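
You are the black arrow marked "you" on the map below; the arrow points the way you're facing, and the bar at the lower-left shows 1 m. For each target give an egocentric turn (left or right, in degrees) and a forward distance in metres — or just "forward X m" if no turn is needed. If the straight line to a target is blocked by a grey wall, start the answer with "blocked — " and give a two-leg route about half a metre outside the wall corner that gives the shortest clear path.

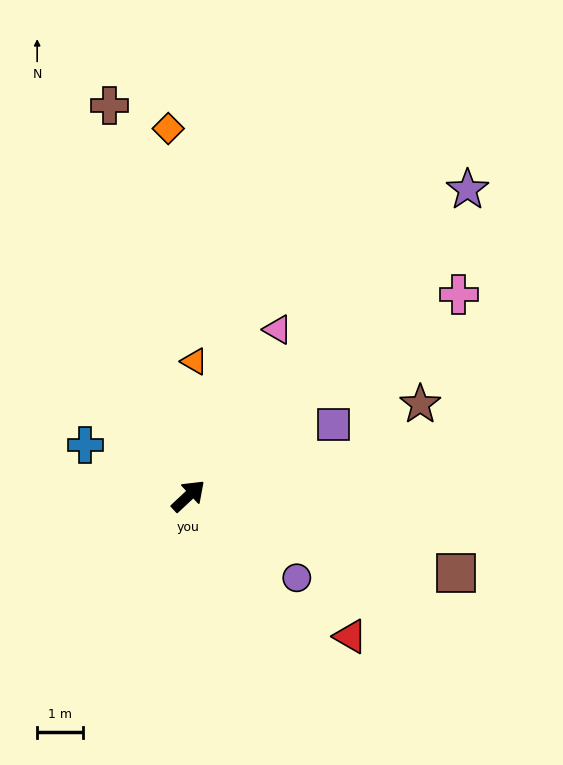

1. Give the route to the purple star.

turn left 5°, forward 9.1 m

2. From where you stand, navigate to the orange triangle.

turn left 44°, forward 3.0 m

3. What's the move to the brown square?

turn right 59°, forward 6.1 m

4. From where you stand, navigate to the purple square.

turn right 17°, forward 3.6 m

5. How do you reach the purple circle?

turn right 80°, forward 3.0 m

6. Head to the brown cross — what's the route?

turn left 58°, forward 8.8 m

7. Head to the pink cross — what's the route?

turn right 6°, forward 7.4 m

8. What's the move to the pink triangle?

turn left 19°, forward 4.2 m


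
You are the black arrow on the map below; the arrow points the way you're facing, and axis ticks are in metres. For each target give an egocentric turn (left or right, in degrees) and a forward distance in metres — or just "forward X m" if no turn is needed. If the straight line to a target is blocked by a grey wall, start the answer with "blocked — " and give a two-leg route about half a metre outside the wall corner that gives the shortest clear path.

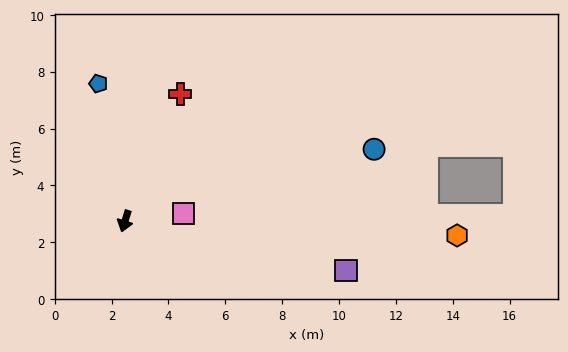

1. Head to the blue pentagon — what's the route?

turn right 152°, forward 4.9 m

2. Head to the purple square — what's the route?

turn left 94°, forward 8.0 m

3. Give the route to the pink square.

turn left 114°, forward 2.1 m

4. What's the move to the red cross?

turn left 174°, forward 4.9 m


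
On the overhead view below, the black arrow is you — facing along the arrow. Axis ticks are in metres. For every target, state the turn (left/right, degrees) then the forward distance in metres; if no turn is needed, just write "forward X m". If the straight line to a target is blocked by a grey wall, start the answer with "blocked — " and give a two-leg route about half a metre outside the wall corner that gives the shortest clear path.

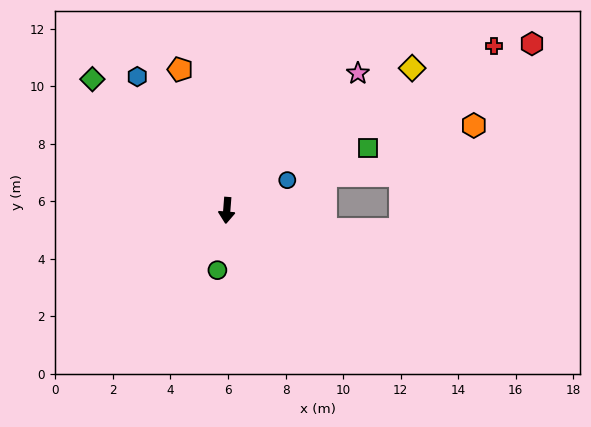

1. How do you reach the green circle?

turn right 5°, forward 2.1 m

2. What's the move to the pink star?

turn left 141°, forward 6.6 m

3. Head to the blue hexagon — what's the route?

turn right 142°, forward 5.6 m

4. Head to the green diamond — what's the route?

turn right 130°, forward 6.5 m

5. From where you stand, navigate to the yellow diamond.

turn left 132°, forward 8.1 m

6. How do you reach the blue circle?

turn left 121°, forward 2.4 m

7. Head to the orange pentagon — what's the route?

turn right 157°, forward 5.2 m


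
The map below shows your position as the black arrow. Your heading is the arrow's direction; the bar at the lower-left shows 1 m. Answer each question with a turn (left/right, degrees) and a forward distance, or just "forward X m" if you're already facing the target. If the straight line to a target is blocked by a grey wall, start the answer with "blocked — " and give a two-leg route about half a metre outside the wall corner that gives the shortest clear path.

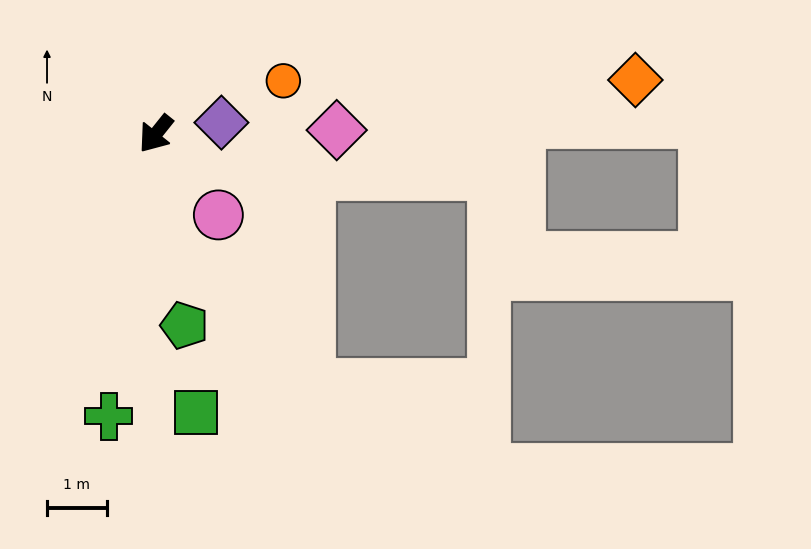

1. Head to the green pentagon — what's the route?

turn left 47°, forward 3.2 m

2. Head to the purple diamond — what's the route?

turn left 139°, forward 1.1 m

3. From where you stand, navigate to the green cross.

turn left 29°, forward 4.8 m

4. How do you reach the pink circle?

turn left 76°, forward 1.7 m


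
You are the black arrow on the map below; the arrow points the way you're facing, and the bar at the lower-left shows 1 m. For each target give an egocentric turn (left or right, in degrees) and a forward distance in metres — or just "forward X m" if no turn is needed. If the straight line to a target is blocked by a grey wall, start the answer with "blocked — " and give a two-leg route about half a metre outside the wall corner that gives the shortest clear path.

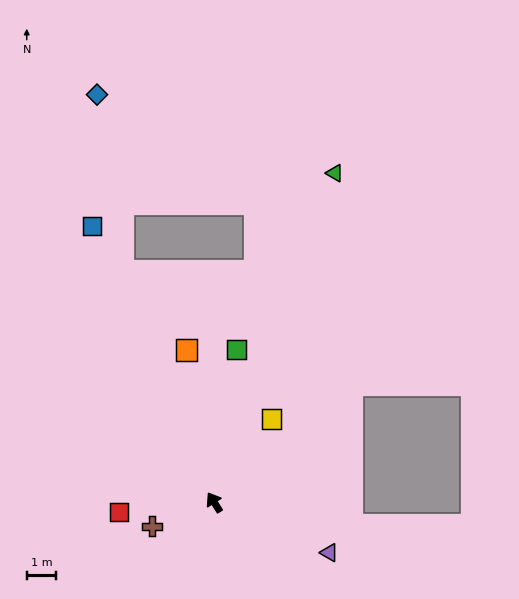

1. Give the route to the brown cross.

turn left 79°, forward 2.3 m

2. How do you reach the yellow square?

turn right 67°, forward 3.4 m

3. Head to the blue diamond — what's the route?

blocked — turn right 10°, forward 8.4 m, then turn right 15°, forward 6.1 m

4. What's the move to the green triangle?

turn right 52°, forward 11.9 m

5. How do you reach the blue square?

turn right 9°, forward 10.2 m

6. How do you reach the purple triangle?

turn right 146°, forward 4.2 m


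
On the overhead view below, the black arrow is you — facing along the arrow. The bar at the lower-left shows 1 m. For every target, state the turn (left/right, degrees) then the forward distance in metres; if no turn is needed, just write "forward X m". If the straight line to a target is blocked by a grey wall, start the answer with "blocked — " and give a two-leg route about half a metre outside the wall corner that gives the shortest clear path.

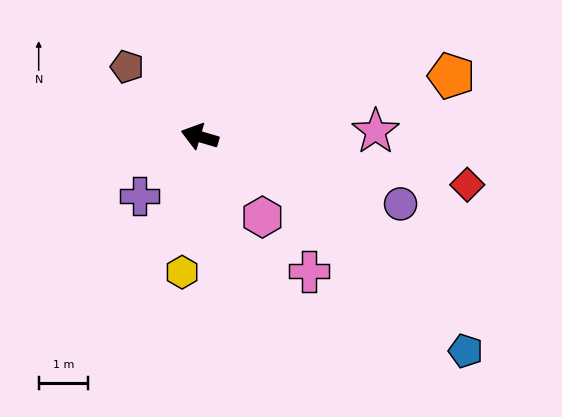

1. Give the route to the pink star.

turn right 162°, forward 3.5 m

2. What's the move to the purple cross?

turn left 61°, forward 1.7 m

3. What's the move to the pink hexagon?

turn left 144°, forward 2.1 m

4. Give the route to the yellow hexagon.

turn left 99°, forward 2.8 m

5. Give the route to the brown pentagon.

turn right 27°, forward 2.0 m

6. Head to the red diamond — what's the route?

turn right 174°, forward 5.5 m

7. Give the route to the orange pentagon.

turn right 150°, forward 5.2 m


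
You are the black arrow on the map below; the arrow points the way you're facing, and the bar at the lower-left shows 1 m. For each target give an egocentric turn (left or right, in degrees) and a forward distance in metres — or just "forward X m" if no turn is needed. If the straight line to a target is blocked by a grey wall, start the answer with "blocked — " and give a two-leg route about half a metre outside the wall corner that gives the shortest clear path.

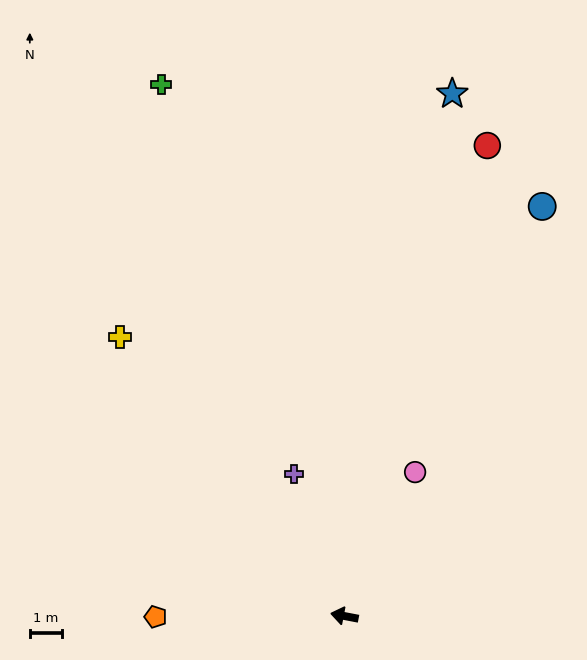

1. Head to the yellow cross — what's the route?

turn right 40°, forward 11.1 m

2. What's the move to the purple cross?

turn right 60°, forward 4.7 m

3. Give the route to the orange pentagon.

turn left 11°, forward 5.9 m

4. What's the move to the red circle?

turn right 96°, forward 15.3 m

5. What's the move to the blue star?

turn right 91°, forward 16.6 m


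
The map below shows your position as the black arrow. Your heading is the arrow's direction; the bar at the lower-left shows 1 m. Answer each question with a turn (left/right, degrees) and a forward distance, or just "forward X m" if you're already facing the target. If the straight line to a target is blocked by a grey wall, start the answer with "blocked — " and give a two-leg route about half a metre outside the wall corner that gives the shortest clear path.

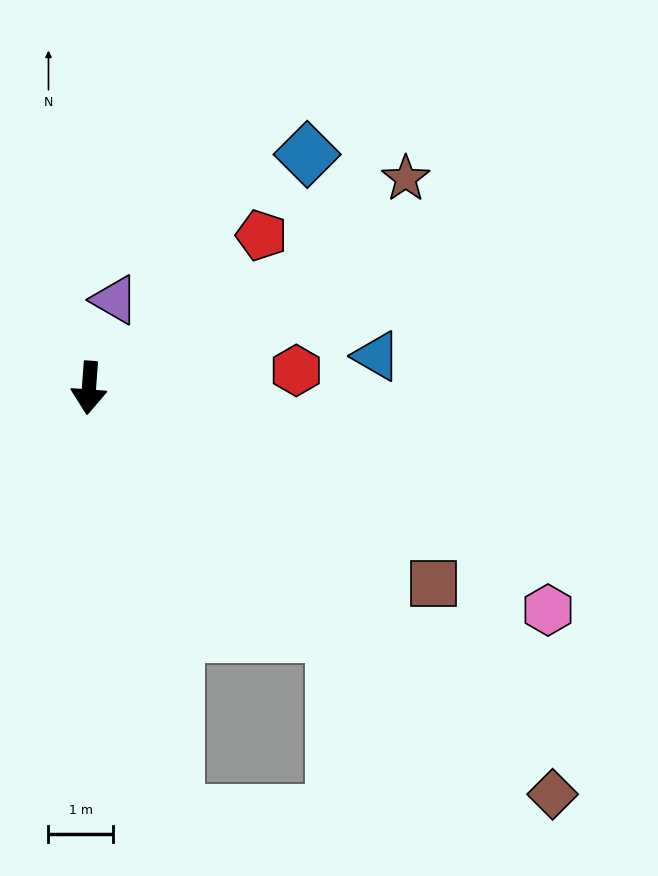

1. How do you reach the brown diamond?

turn left 53°, forward 9.6 m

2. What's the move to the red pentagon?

turn left 136°, forward 3.6 m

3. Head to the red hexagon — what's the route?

turn left 99°, forward 3.2 m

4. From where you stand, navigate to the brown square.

turn left 65°, forward 6.2 m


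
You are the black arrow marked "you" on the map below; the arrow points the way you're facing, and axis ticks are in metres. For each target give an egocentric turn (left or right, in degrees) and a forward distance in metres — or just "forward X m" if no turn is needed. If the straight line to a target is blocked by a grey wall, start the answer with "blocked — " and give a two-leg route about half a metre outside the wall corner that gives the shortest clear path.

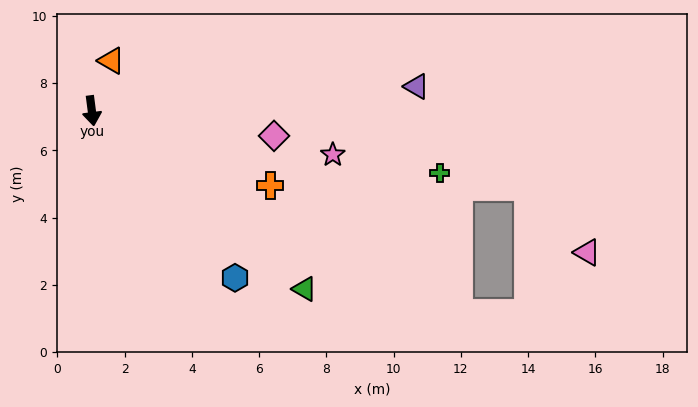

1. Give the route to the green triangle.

turn left 43°, forward 8.3 m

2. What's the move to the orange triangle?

turn left 151°, forward 1.6 m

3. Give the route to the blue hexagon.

turn left 33°, forward 6.5 m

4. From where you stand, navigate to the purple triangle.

turn left 87°, forward 9.7 m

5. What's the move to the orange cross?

turn left 60°, forward 5.8 m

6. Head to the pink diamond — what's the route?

turn left 75°, forward 5.5 m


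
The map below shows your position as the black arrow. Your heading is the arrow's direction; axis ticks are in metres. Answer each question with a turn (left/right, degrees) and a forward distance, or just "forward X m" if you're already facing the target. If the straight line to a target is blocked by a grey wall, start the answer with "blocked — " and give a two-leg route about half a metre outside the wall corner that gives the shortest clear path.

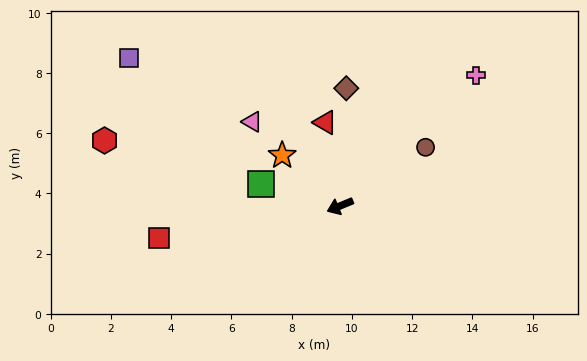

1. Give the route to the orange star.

turn right 64°, forward 2.6 m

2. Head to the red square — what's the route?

turn right 13°, forward 6.1 m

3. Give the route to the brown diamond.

turn right 116°, forward 3.9 m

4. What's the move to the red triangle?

turn right 102°, forward 2.8 m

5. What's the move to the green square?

turn right 38°, forward 2.7 m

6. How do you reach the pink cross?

turn right 159°, forward 6.3 m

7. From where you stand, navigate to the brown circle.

turn right 168°, forward 3.4 m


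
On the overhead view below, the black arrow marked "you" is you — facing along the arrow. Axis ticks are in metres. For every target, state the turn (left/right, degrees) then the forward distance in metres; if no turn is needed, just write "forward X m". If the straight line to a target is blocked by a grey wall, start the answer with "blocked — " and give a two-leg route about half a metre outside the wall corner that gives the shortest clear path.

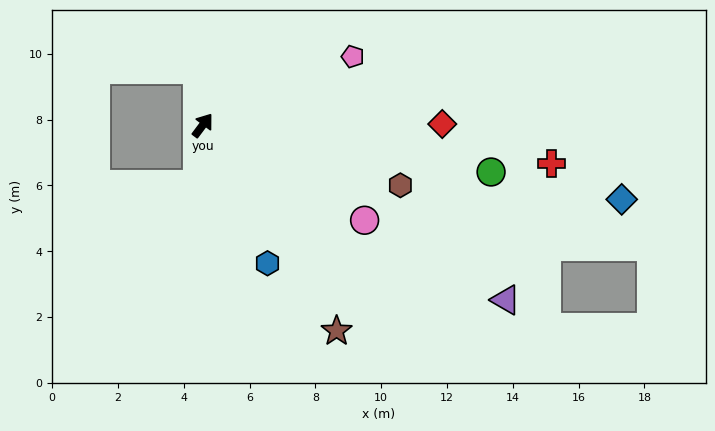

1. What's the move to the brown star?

turn right 110°, forward 7.5 m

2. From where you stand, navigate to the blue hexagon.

turn right 118°, forward 4.6 m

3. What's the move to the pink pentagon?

turn right 29°, forward 5.0 m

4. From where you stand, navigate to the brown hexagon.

turn right 70°, forward 6.3 m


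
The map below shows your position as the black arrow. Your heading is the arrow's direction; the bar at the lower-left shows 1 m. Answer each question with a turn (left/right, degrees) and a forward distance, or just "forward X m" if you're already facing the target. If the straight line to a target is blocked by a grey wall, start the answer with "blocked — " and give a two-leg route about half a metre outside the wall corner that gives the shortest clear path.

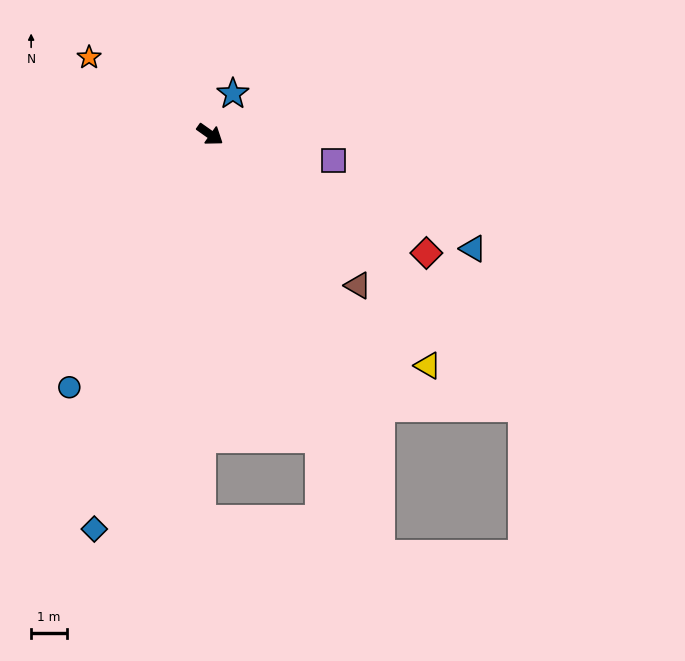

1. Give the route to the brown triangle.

turn right 10°, forward 5.9 m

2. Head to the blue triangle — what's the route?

turn left 12°, forward 8.0 m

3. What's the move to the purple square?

turn left 23°, forward 3.5 m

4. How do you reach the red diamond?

turn left 7°, forward 6.9 m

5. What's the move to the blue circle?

turn right 84°, forward 8.1 m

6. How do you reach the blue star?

turn left 96°, forward 1.3 m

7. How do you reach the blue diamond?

turn right 71°, forward 11.5 m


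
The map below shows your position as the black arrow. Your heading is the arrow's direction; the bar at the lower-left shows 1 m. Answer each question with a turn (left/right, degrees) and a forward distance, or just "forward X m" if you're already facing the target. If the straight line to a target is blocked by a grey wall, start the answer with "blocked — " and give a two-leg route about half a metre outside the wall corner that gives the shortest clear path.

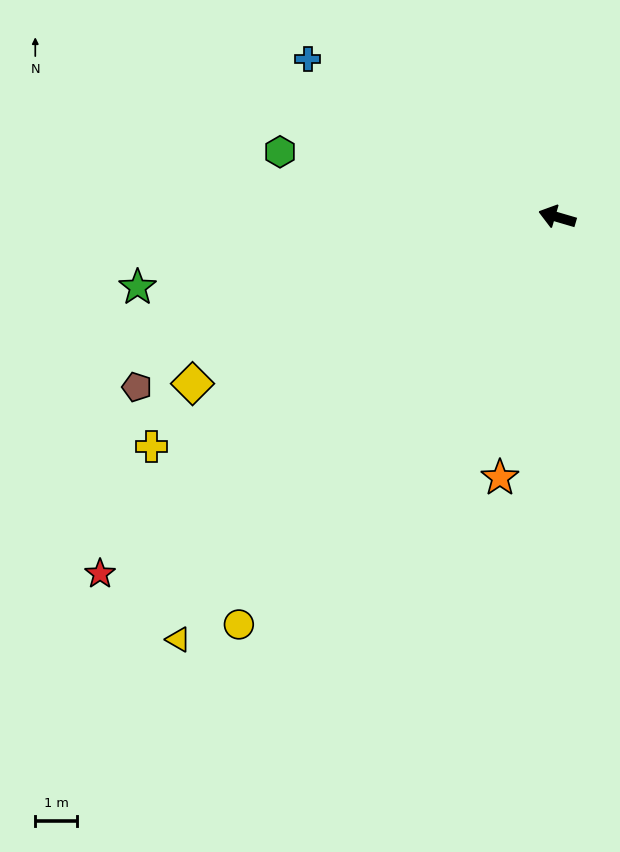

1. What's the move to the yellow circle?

turn left 68°, forward 12.4 m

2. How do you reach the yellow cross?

turn left 46°, forward 11.2 m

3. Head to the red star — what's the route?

turn left 54°, forward 13.9 m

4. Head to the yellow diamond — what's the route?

turn left 41°, forward 9.6 m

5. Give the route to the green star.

turn left 26°, forward 10.2 m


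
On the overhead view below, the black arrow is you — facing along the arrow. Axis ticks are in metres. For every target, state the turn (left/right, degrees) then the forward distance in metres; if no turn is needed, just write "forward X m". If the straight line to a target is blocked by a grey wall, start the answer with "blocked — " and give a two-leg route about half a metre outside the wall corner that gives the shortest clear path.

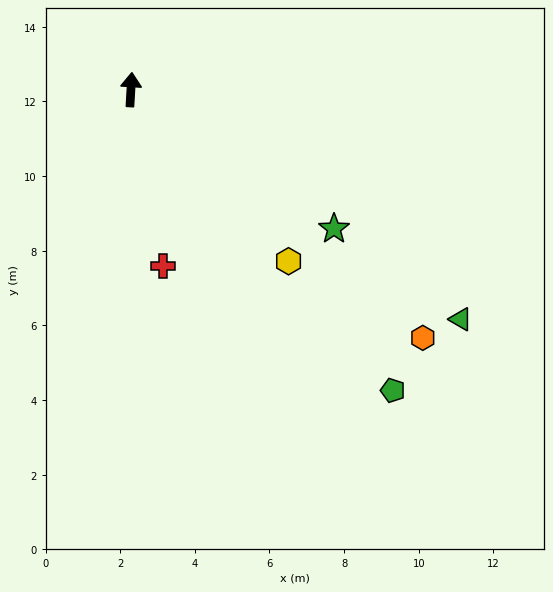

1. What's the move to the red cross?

turn right 166°, forward 4.8 m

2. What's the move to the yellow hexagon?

turn right 134°, forward 6.2 m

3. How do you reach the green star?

turn right 121°, forward 6.6 m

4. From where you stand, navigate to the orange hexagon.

turn right 127°, forward 10.3 m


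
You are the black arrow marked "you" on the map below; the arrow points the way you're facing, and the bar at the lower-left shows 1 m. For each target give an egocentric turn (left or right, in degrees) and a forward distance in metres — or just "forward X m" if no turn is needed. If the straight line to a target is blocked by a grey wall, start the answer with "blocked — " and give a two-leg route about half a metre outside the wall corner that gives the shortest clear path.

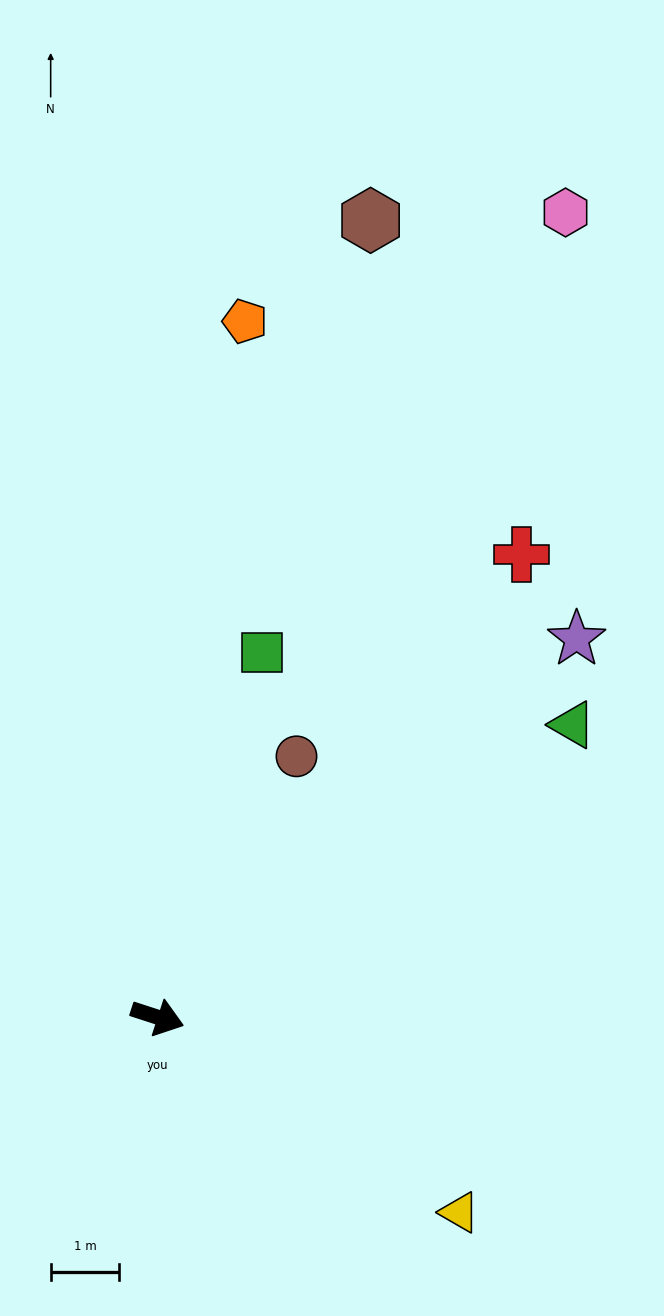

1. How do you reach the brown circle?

turn left 80°, forward 4.3 m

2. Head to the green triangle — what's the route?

turn left 53°, forward 7.4 m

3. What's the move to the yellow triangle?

turn right 15°, forward 5.2 m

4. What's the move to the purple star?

turn left 60°, forward 8.2 m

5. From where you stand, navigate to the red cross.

turn left 70°, forward 8.6 m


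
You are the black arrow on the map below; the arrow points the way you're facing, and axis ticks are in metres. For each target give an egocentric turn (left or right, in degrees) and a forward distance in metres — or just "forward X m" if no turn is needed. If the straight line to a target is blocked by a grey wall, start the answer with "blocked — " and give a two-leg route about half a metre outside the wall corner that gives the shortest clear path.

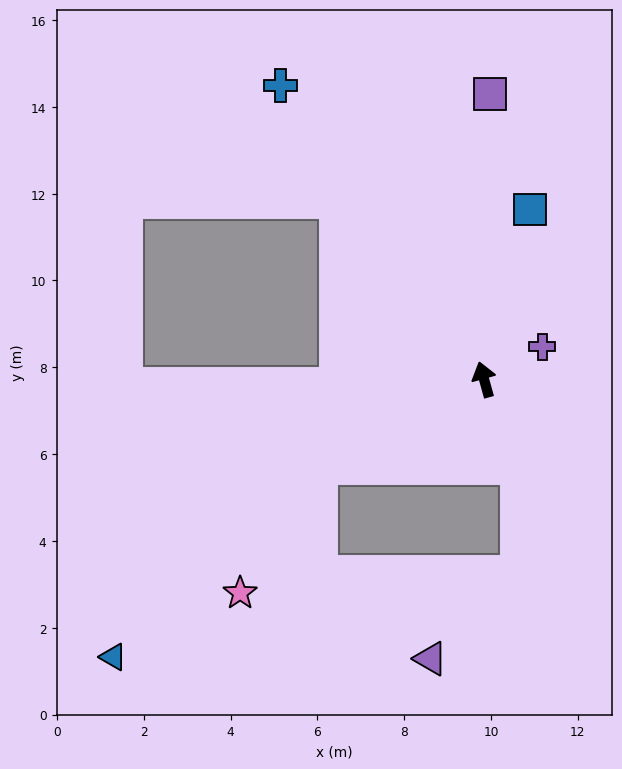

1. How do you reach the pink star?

blocked — turn left 102°, forward 4.3 m, then turn left 30°, forward 3.4 m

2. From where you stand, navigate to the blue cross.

turn left 19°, forward 8.2 m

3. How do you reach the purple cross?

turn right 76°, forward 1.5 m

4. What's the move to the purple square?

turn right 17°, forward 6.6 m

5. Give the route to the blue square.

turn right 31°, forward 4.1 m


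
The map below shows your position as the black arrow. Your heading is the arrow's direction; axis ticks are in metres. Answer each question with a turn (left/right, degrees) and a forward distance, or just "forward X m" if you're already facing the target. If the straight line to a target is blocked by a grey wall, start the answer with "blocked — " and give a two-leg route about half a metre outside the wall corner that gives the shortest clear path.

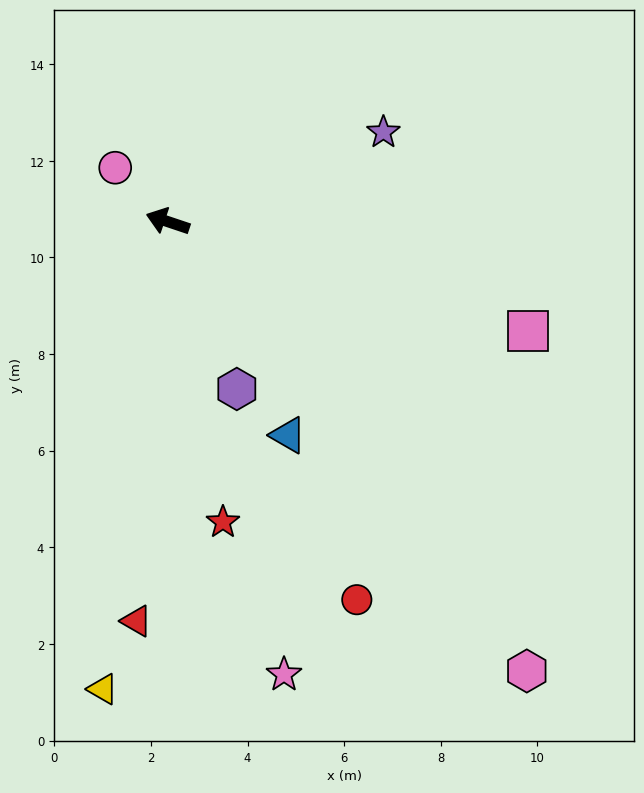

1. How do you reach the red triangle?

turn left 104°, forward 8.3 m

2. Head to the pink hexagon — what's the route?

turn left 147°, forward 11.9 m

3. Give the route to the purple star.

turn right 139°, forward 4.8 m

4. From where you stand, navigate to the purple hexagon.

turn left 131°, forward 3.7 m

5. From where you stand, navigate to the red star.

turn left 119°, forward 6.3 m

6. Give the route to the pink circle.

turn right 27°, forward 1.6 m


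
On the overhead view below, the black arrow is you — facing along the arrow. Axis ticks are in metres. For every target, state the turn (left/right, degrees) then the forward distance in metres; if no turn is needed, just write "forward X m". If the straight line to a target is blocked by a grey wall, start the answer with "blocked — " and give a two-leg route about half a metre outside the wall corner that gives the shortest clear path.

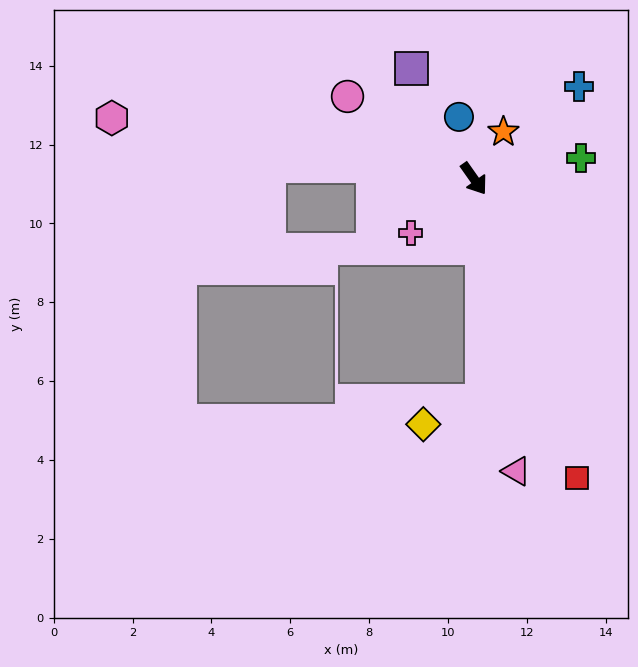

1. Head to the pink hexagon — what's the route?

turn right 135°, forward 9.3 m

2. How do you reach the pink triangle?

turn right 27°, forward 7.5 m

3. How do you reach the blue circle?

turn left 158°, forward 1.6 m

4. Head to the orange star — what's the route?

turn left 113°, forward 1.4 m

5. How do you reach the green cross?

turn left 66°, forward 2.8 m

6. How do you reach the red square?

turn right 16°, forward 8.0 m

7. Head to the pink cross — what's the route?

turn right 84°, forward 2.1 m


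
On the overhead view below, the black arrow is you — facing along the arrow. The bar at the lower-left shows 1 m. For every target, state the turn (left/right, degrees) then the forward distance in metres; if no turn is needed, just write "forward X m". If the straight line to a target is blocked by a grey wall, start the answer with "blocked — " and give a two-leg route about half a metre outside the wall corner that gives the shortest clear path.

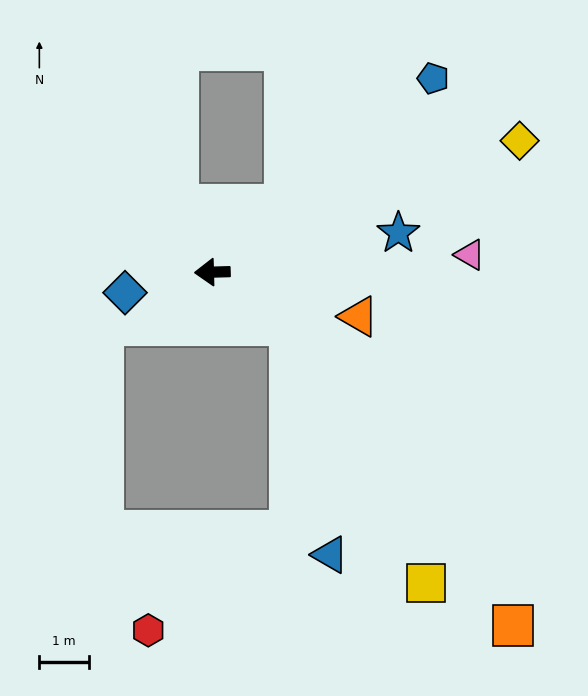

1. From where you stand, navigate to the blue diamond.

turn left 12°, forward 1.8 m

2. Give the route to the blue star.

turn right 170°, forward 3.9 m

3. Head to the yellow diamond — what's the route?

turn right 158°, forward 6.8 m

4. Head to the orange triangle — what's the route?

turn left 162°, forward 3.1 m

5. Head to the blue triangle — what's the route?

blocked — turn left 144°, forward 1.9 m, then turn right 46°, forward 4.7 m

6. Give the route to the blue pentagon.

turn right 140°, forward 6.0 m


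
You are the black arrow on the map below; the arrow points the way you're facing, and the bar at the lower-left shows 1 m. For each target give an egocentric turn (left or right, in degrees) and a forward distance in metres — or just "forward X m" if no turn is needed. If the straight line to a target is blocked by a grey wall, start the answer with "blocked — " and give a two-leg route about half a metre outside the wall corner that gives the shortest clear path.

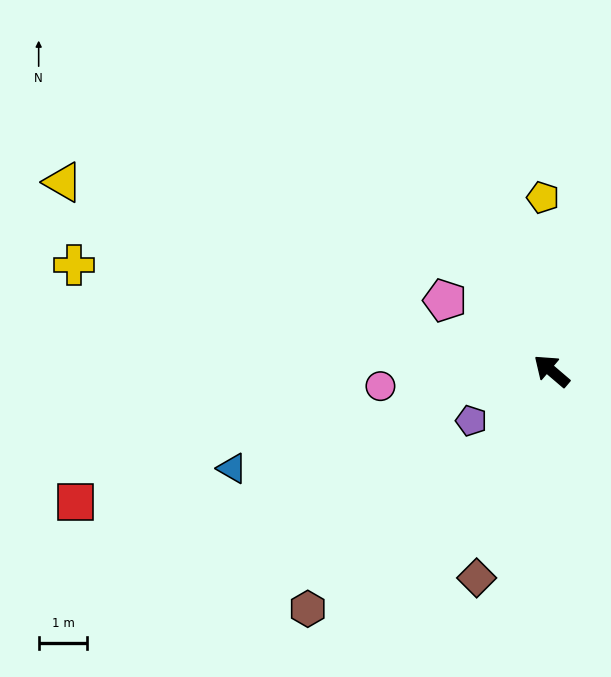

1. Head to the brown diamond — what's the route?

turn left 111°, forward 4.5 m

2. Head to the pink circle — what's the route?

turn left 46°, forward 3.5 m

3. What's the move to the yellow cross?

turn left 28°, forward 10.1 m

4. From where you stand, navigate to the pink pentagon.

turn left 7°, forward 2.6 m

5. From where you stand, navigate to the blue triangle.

turn left 57°, forward 6.9 m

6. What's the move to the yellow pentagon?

turn right 47°, forward 3.6 m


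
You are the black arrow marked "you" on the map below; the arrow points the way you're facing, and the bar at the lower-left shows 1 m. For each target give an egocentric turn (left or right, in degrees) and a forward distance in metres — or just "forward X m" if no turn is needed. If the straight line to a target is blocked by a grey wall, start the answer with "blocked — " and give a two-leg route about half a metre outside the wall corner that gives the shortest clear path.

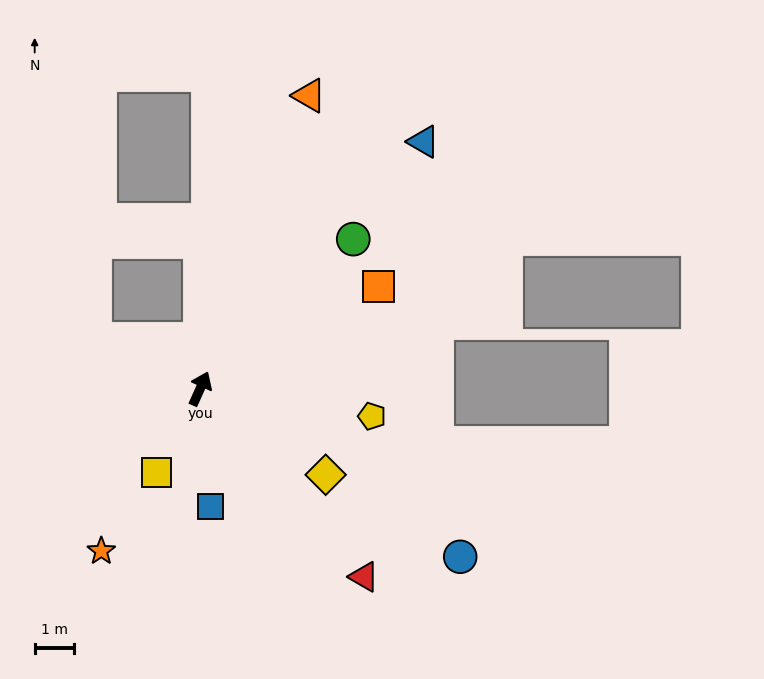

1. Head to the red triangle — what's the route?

turn right 115°, forward 6.4 m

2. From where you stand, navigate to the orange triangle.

turn left 4°, forward 8.0 m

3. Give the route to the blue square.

turn right 151°, forward 3.0 m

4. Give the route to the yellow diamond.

turn right 100°, forward 3.9 m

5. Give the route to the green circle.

turn right 22°, forward 5.5 m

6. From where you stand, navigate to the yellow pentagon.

turn right 75°, forward 4.4 m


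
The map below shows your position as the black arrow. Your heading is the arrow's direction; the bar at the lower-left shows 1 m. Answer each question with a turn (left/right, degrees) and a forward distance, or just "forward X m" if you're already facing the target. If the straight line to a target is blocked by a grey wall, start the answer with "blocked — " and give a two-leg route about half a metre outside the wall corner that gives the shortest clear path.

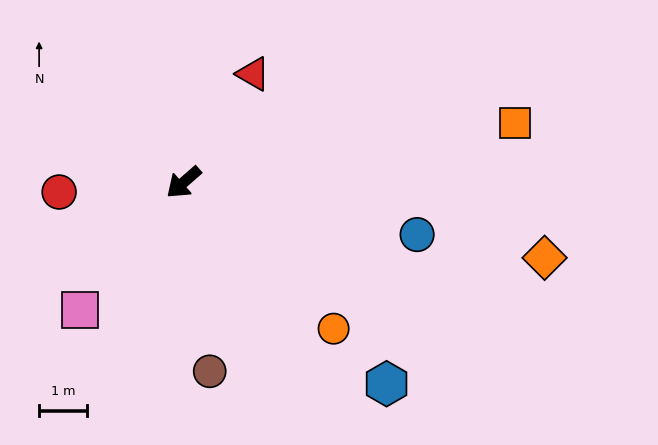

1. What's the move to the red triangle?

turn right 164°, forward 2.7 m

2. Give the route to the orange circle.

turn left 95°, forward 4.3 m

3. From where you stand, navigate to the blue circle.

turn left 126°, forward 5.0 m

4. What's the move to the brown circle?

turn left 57°, forward 4.0 m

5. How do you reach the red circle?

turn right 37°, forward 2.6 m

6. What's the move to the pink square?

turn left 10°, forward 3.4 m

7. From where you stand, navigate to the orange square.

turn left 149°, forward 7.0 m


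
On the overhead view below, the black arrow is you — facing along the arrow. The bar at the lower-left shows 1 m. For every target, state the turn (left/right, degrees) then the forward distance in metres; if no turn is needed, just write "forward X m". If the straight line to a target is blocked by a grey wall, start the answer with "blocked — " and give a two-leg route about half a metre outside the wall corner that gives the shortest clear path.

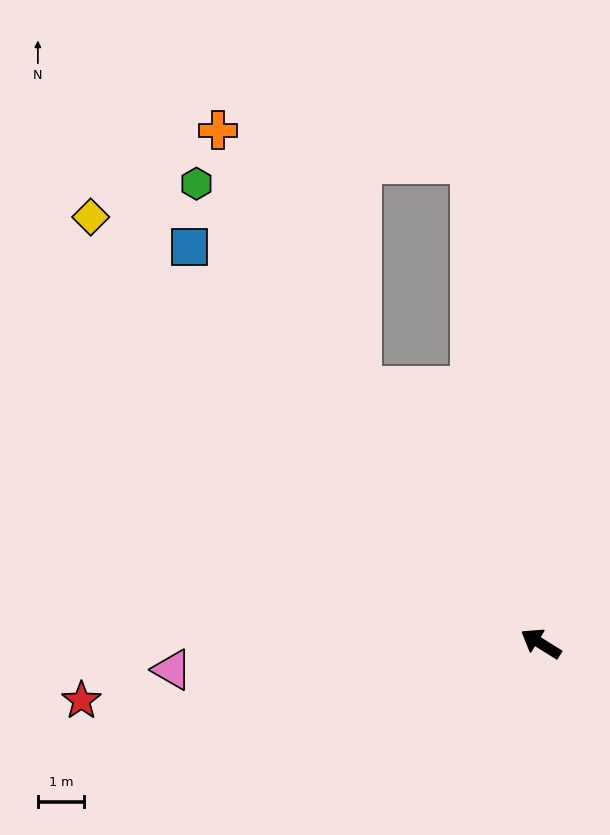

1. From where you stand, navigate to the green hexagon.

turn right 21°, forward 12.5 m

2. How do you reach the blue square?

turn right 17°, forward 11.5 m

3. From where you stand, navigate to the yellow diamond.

turn right 12°, forward 13.5 m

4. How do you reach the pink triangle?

turn left 36°, forward 8.0 m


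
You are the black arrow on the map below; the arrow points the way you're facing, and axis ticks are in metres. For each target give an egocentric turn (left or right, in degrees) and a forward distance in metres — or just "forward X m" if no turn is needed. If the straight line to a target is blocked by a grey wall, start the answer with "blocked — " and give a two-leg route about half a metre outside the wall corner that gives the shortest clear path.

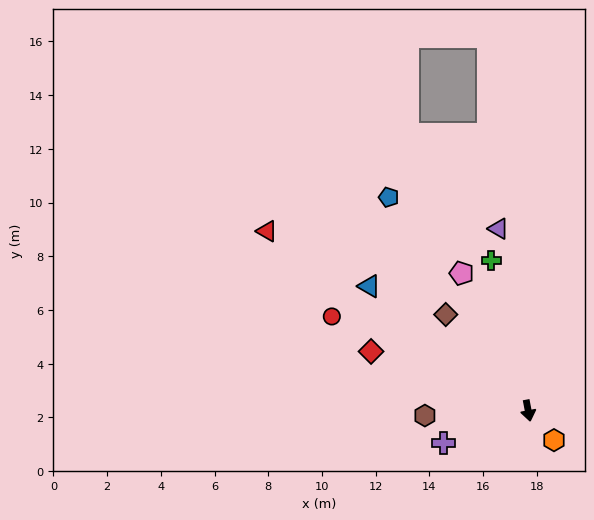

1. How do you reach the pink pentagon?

turn right 165°, forward 5.7 m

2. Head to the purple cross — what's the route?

turn right 80°, forward 3.4 m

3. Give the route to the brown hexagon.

turn right 98°, forward 3.9 m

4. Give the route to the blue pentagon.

turn right 158°, forward 9.5 m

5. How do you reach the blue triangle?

turn right 139°, forward 7.5 m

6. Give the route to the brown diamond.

turn right 150°, forward 4.7 m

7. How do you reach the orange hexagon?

turn left 30°, forward 1.5 m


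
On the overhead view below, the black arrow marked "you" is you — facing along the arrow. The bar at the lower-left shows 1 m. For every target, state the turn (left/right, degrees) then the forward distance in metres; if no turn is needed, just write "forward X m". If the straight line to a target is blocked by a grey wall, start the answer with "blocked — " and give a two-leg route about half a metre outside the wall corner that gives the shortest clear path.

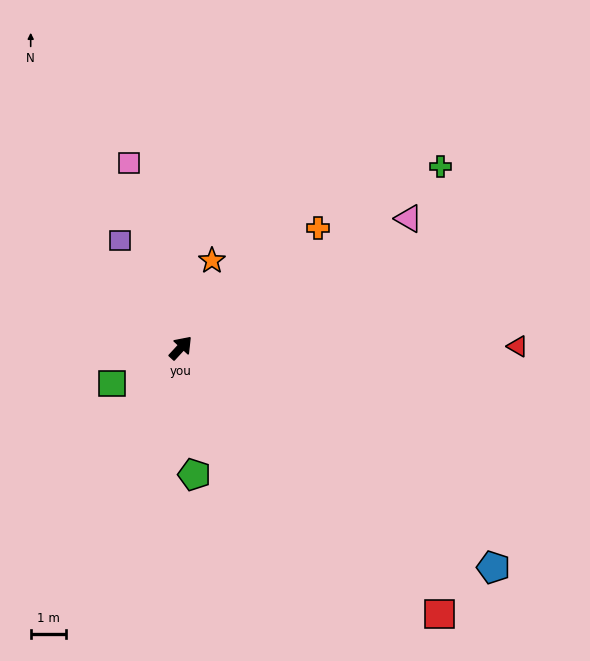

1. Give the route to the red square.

turn right 93°, forward 10.5 m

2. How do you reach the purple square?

turn left 72°, forward 3.5 m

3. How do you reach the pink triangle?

turn right 18°, forward 7.4 m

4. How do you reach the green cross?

turn right 12°, forward 9.0 m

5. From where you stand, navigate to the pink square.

turn left 58°, forward 5.4 m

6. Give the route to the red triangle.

turn right 47°, forward 9.6 m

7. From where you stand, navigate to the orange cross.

turn right 6°, forward 5.2 m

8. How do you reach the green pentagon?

turn right 131°, forward 3.6 m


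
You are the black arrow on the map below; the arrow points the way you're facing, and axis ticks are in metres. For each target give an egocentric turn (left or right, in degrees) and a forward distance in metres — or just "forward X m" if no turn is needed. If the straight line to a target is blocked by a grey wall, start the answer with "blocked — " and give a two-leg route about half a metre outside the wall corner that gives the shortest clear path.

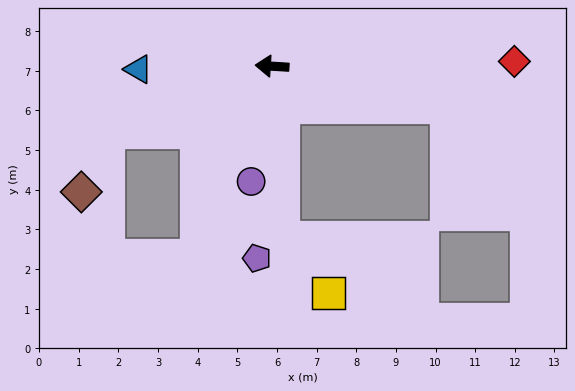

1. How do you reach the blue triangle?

turn left 5°, forward 3.4 m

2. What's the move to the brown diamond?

blocked — turn left 26°, forward 4.4 m, then turn left 43°, forward 1.6 m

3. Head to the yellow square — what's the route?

blocked — turn left 97°, forward 4.3 m, then turn left 36°, forward 1.8 m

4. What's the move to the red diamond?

turn right 175°, forward 6.1 m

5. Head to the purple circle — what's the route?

turn left 83°, forward 3.0 m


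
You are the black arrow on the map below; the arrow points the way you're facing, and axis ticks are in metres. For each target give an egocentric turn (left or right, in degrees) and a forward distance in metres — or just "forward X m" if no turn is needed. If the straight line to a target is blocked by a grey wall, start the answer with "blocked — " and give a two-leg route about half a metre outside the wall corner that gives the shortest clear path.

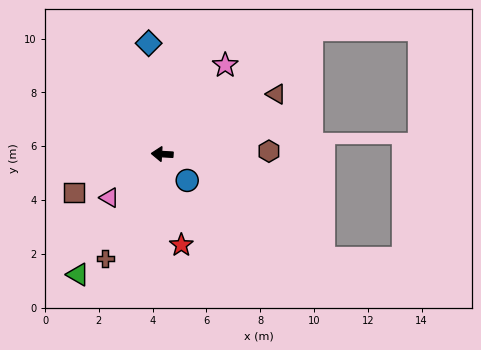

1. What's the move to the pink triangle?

turn left 43°, forward 2.5 m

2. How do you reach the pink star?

turn right 122°, forward 4.1 m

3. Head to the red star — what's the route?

turn left 105°, forward 3.5 m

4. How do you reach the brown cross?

turn left 65°, forward 4.4 m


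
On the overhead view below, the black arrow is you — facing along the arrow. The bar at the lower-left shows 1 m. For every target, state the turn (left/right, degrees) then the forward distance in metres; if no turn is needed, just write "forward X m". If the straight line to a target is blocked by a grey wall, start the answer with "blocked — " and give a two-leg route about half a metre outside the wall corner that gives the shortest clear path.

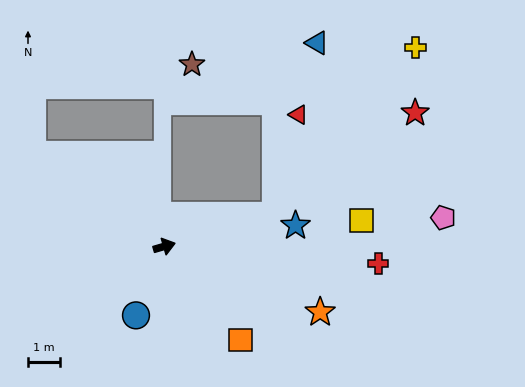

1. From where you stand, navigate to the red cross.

turn right 21°, forward 6.8 m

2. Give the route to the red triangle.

blocked — forward 3.6 m, then turn left 61°, forward 3.3 m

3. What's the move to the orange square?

turn right 67°, forward 3.8 m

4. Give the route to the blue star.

turn right 7°, forward 4.2 m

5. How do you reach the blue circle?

turn right 129°, forward 2.4 m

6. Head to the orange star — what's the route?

turn right 39°, forward 5.3 m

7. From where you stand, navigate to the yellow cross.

blocked — forward 3.6 m, then turn left 34°, forward 6.9 m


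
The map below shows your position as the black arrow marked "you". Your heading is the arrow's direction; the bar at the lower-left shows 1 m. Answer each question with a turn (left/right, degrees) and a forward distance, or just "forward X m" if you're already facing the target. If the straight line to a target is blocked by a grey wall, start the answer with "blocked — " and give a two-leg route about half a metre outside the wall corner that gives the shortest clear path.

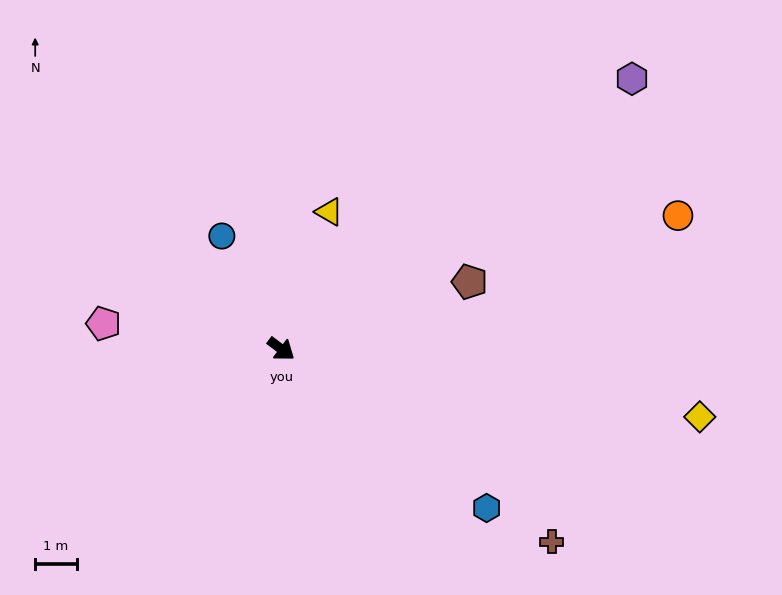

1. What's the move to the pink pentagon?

turn right 151°, forward 4.3 m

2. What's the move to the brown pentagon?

turn left 57°, forward 4.8 m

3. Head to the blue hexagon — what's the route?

forward 6.3 m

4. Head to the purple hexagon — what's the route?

turn left 75°, forward 10.7 m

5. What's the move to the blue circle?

turn left 155°, forward 3.1 m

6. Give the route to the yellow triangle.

turn left 108°, forward 3.5 m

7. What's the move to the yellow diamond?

turn left 28°, forward 10.3 m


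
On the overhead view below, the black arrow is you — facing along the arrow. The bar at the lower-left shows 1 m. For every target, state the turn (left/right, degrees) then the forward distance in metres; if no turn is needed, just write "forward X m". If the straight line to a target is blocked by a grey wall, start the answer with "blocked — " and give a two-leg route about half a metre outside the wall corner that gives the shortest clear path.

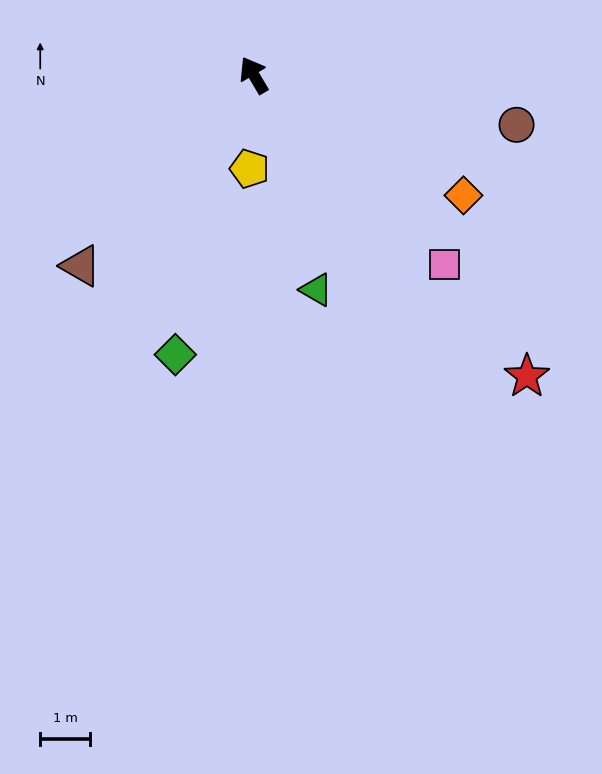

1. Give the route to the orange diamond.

turn right 151°, forward 4.8 m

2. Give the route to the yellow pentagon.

turn left 147°, forward 1.9 m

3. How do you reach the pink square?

turn right 165°, forward 5.4 m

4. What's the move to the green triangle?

turn left 166°, forward 4.5 m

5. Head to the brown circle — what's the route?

turn right 131°, forward 5.4 m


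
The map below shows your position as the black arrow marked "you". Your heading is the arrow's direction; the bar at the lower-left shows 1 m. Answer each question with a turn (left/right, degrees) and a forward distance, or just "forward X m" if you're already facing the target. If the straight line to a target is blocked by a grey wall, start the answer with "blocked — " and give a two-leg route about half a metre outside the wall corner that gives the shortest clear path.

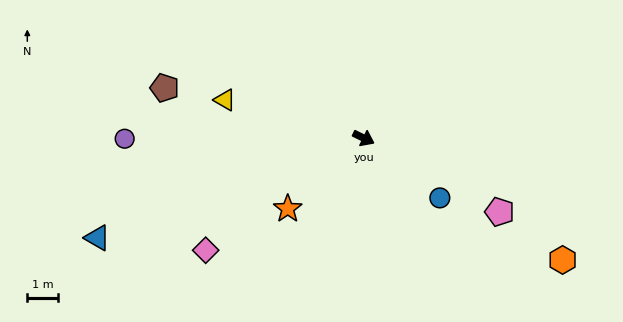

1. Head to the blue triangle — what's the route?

turn right 133°, forward 9.3 m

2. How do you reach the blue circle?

turn right 12°, forward 3.2 m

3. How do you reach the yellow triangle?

turn right 169°, forward 4.7 m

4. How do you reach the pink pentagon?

turn right 2°, forward 5.1 m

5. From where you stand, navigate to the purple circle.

turn right 154°, forward 7.8 m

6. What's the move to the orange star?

turn right 111°, forward 3.4 m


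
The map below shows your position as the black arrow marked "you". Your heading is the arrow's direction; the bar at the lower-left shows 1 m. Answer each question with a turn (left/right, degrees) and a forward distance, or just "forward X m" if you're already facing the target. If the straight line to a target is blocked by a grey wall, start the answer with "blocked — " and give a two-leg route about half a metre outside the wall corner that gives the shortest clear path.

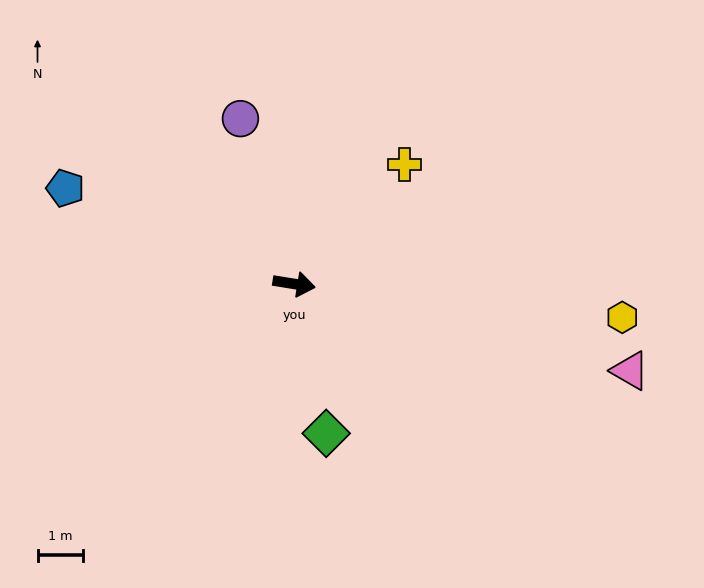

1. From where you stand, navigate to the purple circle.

turn left 117°, forward 3.8 m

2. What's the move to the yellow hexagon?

turn left 3°, forward 7.2 m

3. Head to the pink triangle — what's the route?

turn right 5°, forward 7.6 m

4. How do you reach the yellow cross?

turn left 56°, forward 3.6 m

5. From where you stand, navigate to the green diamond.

turn right 69°, forward 3.4 m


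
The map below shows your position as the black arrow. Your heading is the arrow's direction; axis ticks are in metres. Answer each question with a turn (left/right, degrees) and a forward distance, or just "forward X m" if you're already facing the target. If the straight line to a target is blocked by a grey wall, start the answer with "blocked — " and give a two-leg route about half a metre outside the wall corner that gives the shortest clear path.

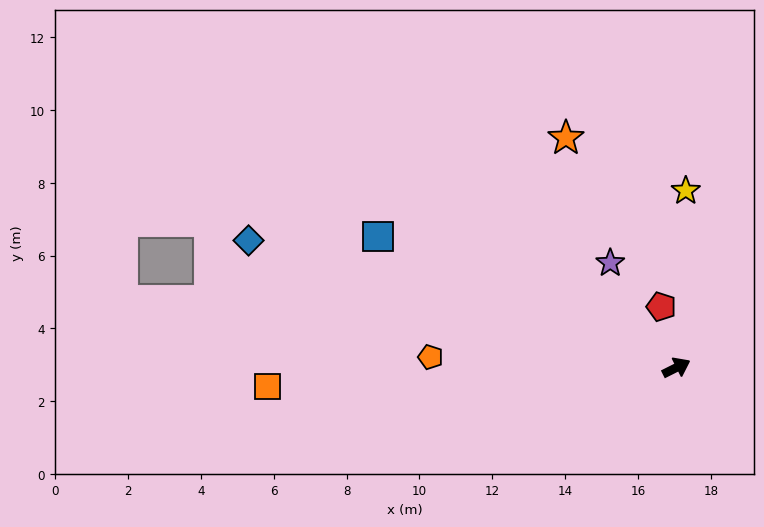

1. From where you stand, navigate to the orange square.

turn left 156°, forward 11.2 m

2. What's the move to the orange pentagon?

turn left 151°, forward 6.8 m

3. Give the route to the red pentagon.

turn left 77°, forward 1.7 m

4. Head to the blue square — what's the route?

turn left 130°, forward 9.0 m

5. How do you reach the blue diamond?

turn left 137°, forward 12.3 m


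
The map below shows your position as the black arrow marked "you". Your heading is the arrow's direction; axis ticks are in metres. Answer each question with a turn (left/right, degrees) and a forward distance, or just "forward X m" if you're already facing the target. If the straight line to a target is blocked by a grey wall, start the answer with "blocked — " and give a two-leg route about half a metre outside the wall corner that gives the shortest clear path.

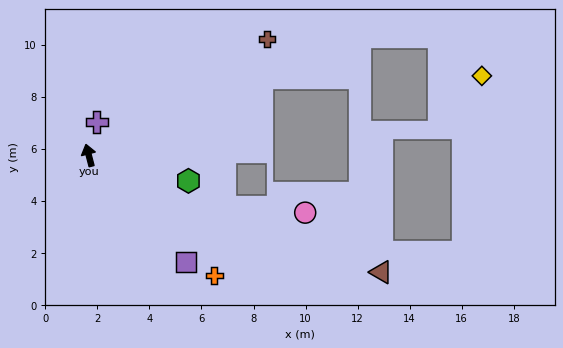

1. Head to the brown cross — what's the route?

turn right 71°, forward 8.2 m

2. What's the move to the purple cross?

turn right 28°, forward 1.3 m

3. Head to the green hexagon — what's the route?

turn right 119°, forward 4.0 m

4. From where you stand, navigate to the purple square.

turn right 152°, forward 5.6 m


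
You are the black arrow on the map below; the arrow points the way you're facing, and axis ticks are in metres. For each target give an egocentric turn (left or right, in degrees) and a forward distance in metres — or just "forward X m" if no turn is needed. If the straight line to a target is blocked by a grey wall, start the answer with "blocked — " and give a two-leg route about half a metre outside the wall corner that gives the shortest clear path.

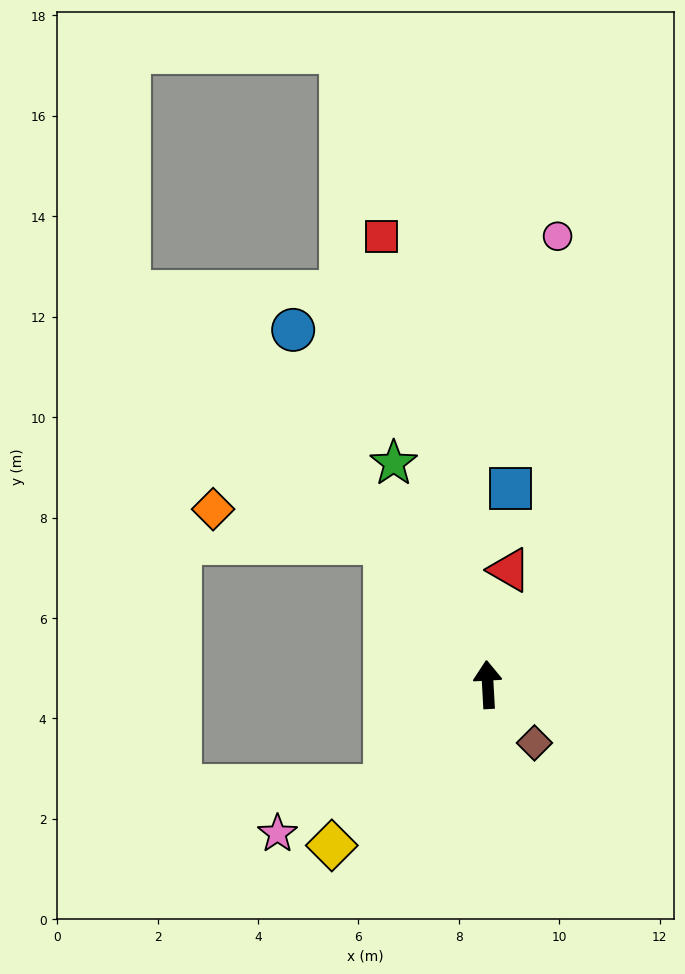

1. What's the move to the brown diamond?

turn right 145°, forward 1.5 m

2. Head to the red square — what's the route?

turn left 10°, forward 9.2 m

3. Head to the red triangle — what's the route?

turn right 14°, forward 2.3 m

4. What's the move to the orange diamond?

blocked — turn left 33°, forward 3.5 m, then turn left 42°, forward 3.5 m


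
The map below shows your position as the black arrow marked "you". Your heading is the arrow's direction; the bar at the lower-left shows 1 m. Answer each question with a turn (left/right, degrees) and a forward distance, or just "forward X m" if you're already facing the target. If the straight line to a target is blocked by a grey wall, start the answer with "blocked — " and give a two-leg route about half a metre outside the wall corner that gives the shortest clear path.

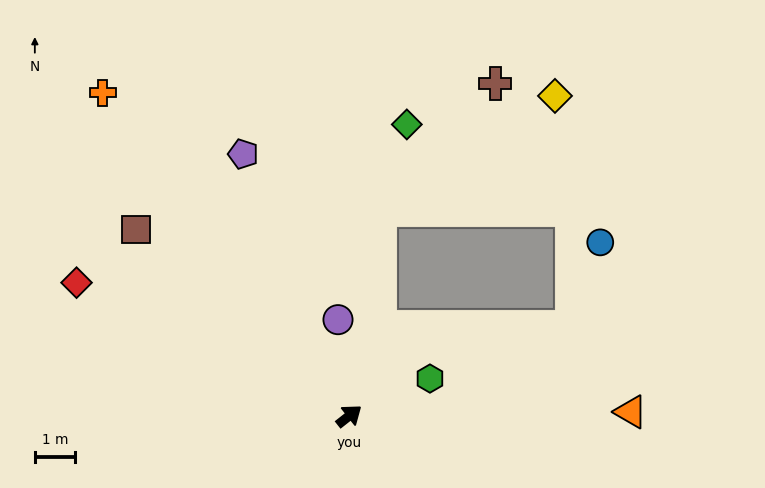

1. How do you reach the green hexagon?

turn right 13°, forward 2.2 m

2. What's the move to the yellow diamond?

blocked — turn left 43°, forward 5.2 m, then turn right 48°, forward 5.2 m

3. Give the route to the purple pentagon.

turn left 74°, forward 7.1 m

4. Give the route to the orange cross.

turn left 89°, forward 10.2 m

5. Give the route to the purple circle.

turn left 58°, forward 2.4 m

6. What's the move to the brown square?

turn left 101°, forward 7.1 m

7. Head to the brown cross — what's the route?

blocked — turn left 43°, forward 5.2 m, then turn right 34°, forward 4.3 m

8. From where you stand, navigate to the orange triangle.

turn right 37°, forward 7.1 m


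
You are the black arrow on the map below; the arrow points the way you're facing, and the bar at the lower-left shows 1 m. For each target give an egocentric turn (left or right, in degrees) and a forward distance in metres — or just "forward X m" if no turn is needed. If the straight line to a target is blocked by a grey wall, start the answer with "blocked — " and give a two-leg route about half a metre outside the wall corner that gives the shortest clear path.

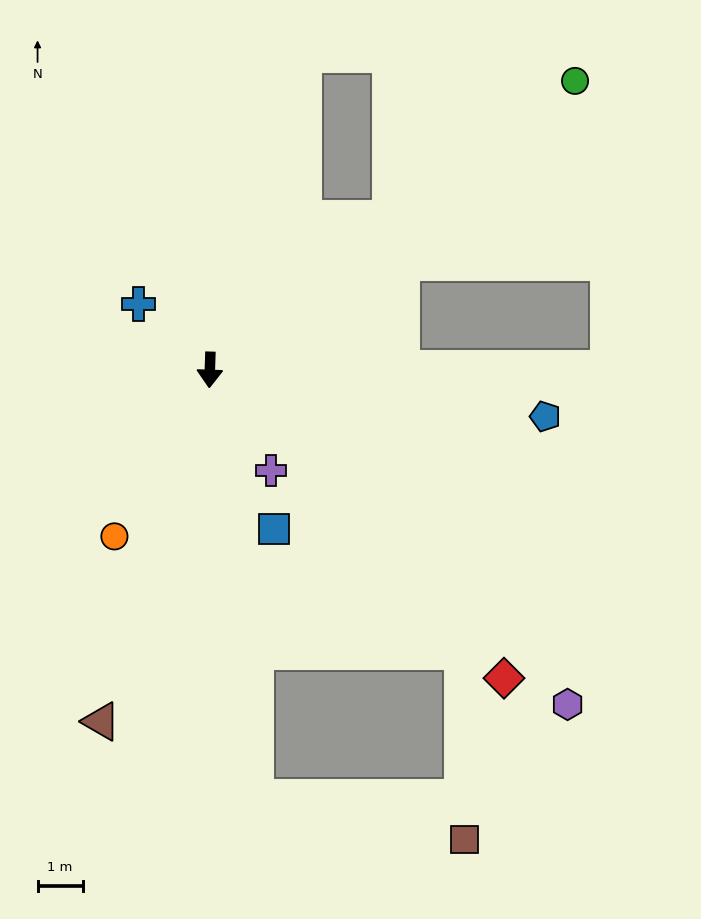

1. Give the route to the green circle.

turn left 130°, forward 10.3 m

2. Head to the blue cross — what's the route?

turn right 131°, forward 2.2 m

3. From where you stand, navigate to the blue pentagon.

turn left 84°, forward 7.5 m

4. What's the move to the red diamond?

turn left 46°, forward 9.5 m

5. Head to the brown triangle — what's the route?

turn right 15°, forward 8.2 m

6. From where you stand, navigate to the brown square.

blocked — turn left 8°, forward 9.6 m, then turn left 73°, forward 4.8 m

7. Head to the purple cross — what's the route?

turn left 33°, forward 2.6 m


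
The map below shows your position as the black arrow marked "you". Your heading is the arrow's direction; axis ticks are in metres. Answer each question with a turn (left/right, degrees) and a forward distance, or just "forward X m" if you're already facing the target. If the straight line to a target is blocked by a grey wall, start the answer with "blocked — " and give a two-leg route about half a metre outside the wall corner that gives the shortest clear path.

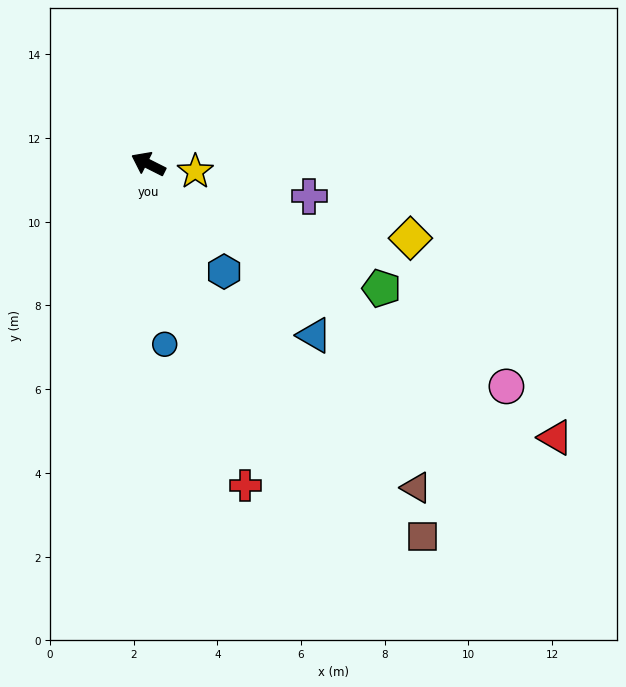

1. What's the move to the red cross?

turn left 134°, forward 8.0 m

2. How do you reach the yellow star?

turn right 162°, forward 1.1 m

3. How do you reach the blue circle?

turn left 122°, forward 4.3 m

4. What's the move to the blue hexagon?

turn left 152°, forward 3.1 m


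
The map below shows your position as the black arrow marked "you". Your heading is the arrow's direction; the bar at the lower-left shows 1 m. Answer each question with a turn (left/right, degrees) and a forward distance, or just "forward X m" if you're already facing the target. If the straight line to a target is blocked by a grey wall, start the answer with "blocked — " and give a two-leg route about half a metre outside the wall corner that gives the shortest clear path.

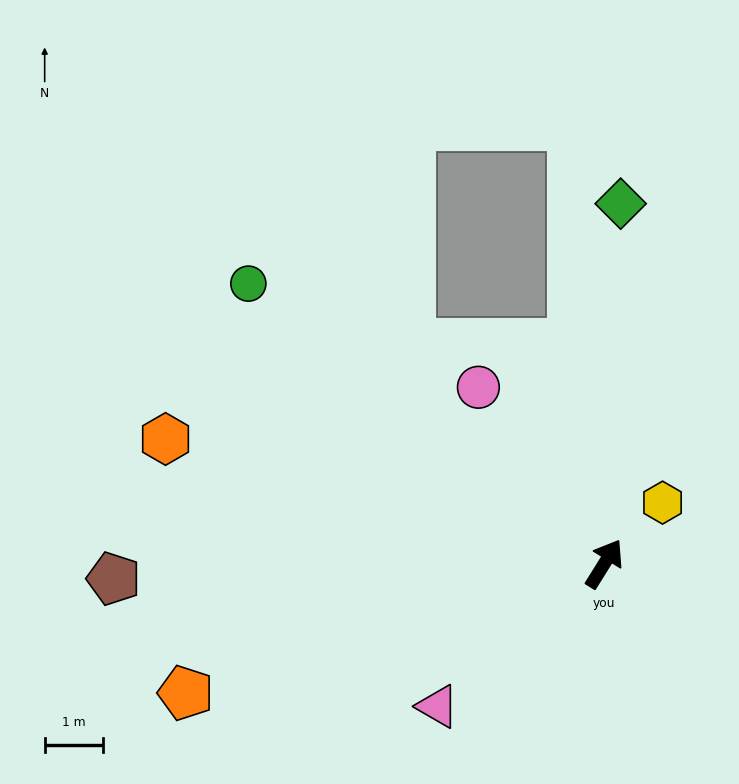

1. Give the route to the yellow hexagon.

turn right 12°, forward 1.4 m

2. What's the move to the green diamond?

turn left 29°, forward 6.2 m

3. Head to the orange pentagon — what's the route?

turn left 139°, forward 7.5 m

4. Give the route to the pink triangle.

turn left 163°, forward 3.8 m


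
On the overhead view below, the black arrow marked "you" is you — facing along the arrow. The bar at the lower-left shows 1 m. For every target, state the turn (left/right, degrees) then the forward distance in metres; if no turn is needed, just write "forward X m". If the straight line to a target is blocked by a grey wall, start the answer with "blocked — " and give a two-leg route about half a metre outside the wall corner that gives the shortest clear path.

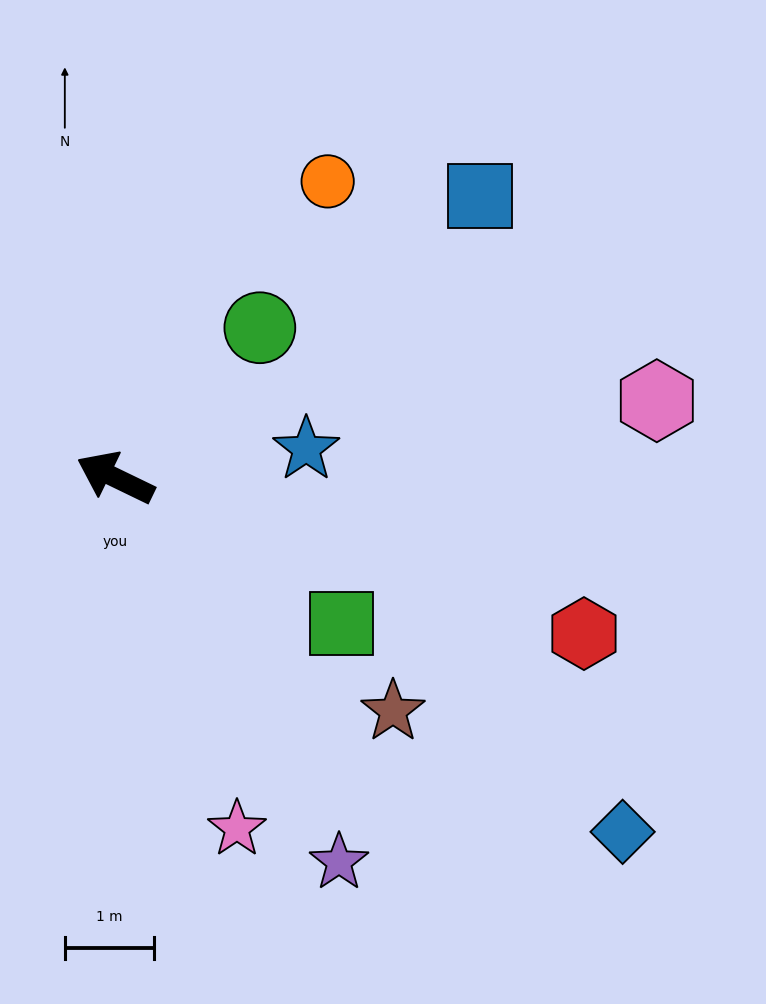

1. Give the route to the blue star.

turn right 146°, forward 2.2 m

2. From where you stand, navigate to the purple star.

turn left 146°, forward 5.0 m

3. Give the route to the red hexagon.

turn right 173°, forward 5.5 m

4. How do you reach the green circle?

turn right 108°, forward 2.3 m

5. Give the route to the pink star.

turn left 135°, forward 4.1 m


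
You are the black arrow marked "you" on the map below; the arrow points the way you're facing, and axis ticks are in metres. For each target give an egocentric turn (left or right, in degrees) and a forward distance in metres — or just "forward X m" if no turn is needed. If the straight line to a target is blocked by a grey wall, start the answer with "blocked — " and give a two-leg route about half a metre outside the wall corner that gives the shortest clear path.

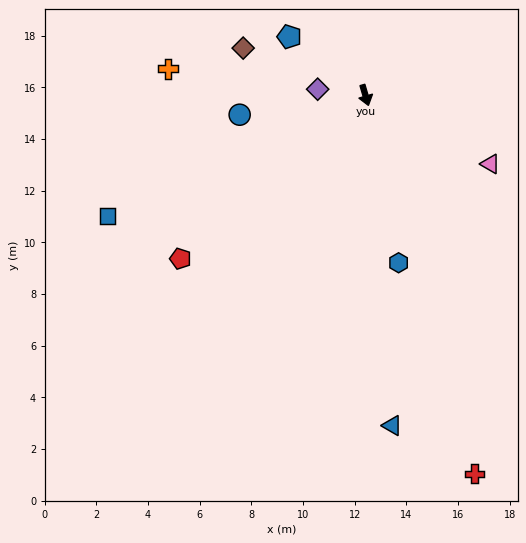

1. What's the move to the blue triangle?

turn right 12°, forward 12.8 m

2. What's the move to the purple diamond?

turn right 113°, forward 1.9 m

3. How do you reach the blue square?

turn right 81°, forward 11.0 m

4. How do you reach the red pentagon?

turn right 65°, forward 9.6 m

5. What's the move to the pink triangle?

turn left 45°, forward 5.5 m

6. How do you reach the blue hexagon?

turn right 5°, forward 6.6 m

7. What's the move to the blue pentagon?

turn right 144°, forward 3.7 m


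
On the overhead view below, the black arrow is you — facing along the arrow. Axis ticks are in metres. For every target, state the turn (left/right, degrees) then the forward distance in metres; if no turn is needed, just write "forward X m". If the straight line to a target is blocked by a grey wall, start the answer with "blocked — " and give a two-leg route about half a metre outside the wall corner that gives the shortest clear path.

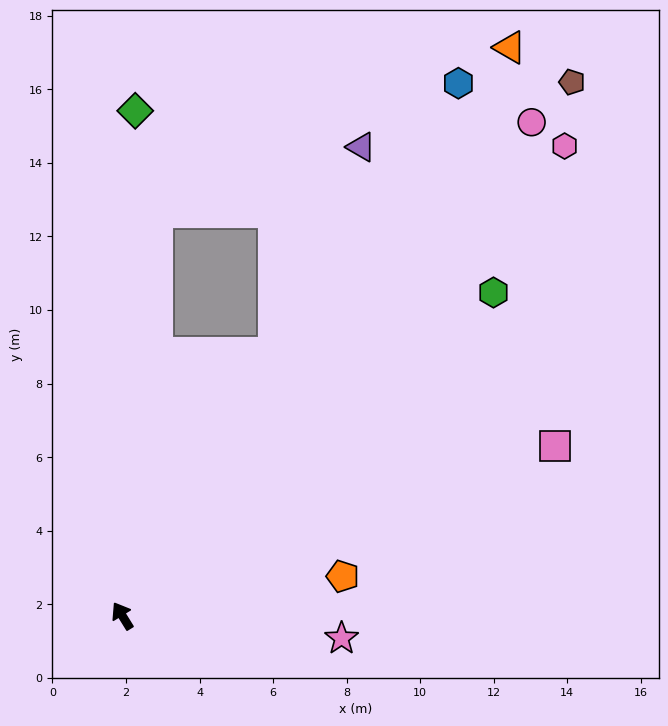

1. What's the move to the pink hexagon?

turn right 75°, forward 17.6 m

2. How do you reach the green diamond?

turn right 33°, forward 13.7 m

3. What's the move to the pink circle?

turn right 71°, forward 17.4 m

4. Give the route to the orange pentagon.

turn right 112°, forward 6.1 m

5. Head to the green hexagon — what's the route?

turn right 81°, forward 13.4 m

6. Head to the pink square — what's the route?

turn right 100°, forward 12.6 m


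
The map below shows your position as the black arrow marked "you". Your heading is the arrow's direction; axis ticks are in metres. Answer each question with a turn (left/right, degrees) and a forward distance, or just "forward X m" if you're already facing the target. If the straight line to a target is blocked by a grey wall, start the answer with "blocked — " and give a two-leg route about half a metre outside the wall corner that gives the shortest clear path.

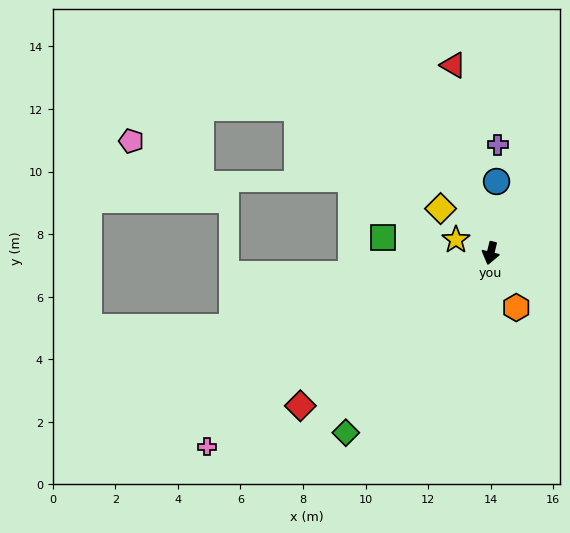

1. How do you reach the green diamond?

turn right 25°, forward 7.4 m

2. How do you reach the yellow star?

turn right 97°, forward 1.2 m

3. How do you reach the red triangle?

turn right 155°, forward 6.1 m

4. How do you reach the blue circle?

turn right 171°, forward 2.3 m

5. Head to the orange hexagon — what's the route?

turn left 39°, forward 1.9 m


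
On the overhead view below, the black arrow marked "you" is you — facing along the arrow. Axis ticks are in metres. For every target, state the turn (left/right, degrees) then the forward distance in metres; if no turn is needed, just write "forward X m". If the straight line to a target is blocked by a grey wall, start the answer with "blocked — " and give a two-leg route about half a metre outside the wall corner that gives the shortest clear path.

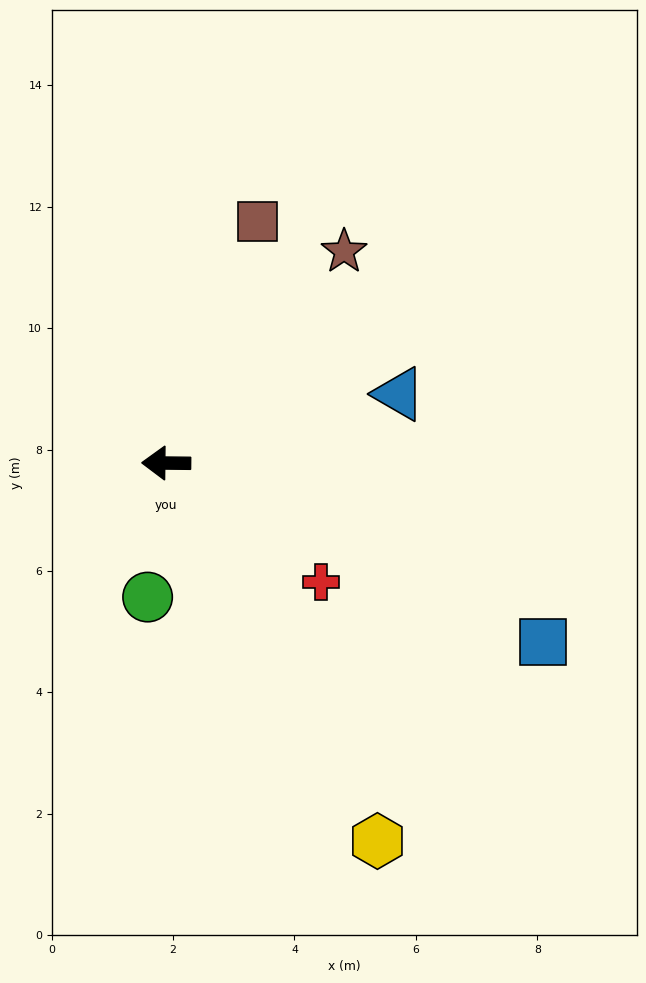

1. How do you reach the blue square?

turn left 155°, forward 6.9 m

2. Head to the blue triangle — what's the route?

turn right 163°, forward 4.0 m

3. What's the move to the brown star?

turn right 129°, forward 4.6 m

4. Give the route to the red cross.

turn left 143°, forward 3.2 m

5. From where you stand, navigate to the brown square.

turn right 110°, forward 4.2 m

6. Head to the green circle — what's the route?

turn left 83°, forward 2.2 m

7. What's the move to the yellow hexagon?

turn left 120°, forward 7.1 m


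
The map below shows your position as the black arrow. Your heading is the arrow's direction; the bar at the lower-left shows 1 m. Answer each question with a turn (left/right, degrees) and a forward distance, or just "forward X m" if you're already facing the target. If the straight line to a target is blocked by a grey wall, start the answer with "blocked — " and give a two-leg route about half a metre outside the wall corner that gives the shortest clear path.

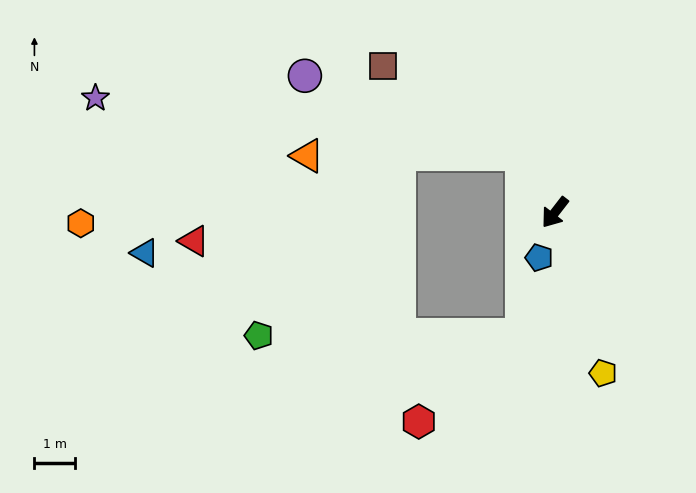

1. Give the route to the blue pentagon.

turn left 19°, forward 1.2 m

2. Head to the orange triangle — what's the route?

blocked — turn right 113°, forward 1.7 m, then turn left 61°, forward 5.3 m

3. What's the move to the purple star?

blocked — turn right 113°, forward 1.7 m, then turn left 53°, forward 10.6 m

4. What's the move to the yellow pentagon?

turn left 54°, forward 4.1 m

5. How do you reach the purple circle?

blocked — turn right 113°, forward 1.7 m, then turn left 41°, forward 5.7 m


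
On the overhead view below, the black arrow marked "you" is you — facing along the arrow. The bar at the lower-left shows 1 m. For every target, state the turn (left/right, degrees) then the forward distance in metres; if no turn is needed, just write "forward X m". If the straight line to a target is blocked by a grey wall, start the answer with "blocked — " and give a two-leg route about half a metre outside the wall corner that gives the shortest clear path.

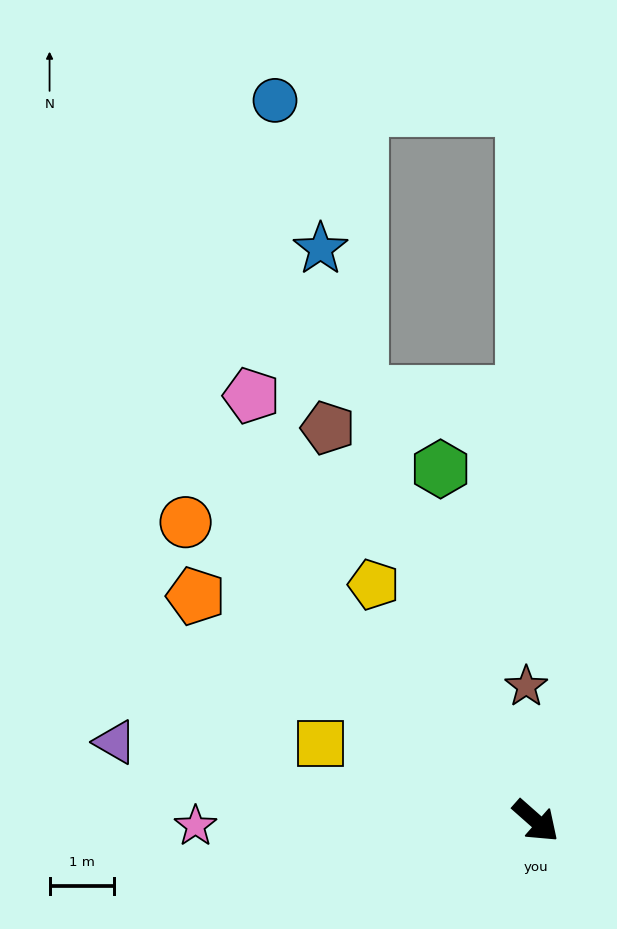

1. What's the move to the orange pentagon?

turn right 172°, forward 6.3 m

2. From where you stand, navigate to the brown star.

turn left 136°, forward 2.1 m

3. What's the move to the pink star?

turn right 138°, forward 5.3 m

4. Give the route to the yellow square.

turn right 158°, forward 3.5 m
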